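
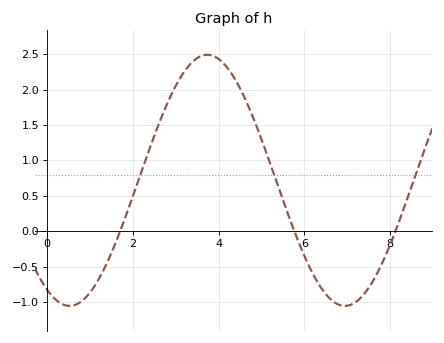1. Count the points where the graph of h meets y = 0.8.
3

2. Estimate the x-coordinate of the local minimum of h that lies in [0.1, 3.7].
0.53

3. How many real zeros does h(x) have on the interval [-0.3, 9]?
3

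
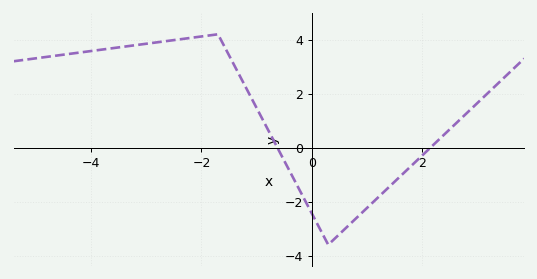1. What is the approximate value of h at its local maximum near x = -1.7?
4.2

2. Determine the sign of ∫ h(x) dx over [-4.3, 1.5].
positive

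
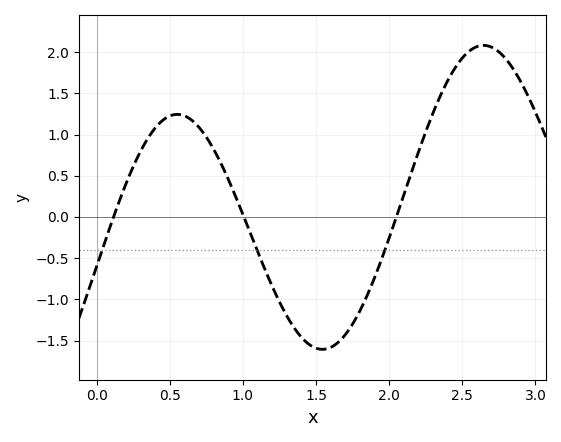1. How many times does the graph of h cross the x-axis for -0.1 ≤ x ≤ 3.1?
3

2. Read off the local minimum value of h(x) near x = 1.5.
-1.61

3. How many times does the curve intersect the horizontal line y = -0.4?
3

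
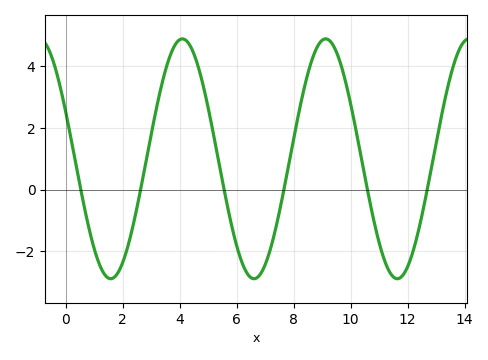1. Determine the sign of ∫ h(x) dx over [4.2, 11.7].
positive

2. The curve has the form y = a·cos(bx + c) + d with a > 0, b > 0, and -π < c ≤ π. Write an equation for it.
y = 3.89cos(1.25x + 1.16) + 1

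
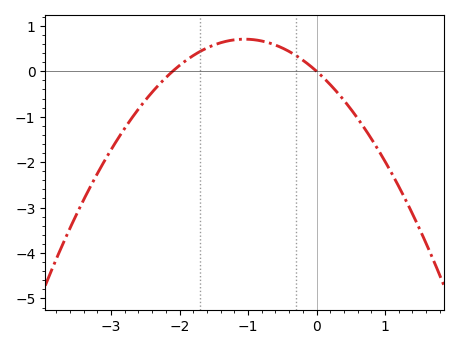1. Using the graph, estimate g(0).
0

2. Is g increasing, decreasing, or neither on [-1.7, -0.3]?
neither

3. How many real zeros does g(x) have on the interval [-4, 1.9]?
2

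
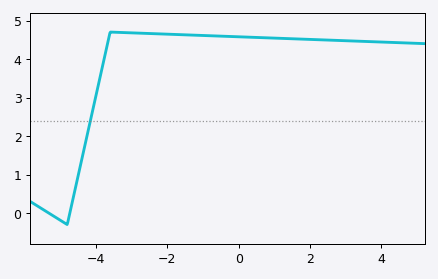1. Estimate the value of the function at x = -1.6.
4.63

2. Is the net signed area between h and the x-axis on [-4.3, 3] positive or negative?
positive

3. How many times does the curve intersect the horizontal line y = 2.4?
1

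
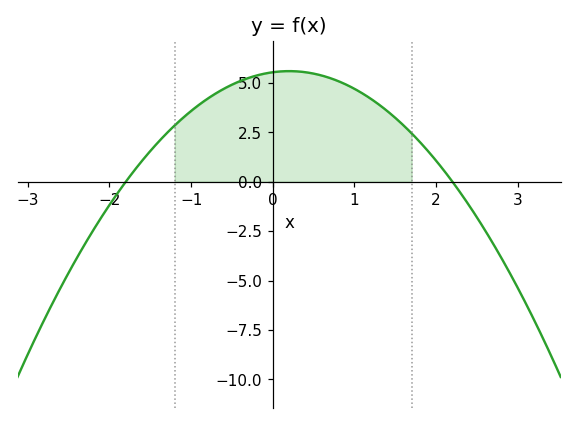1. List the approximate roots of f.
-1.8, 2.2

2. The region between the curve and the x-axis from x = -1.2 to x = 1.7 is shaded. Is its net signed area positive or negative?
positive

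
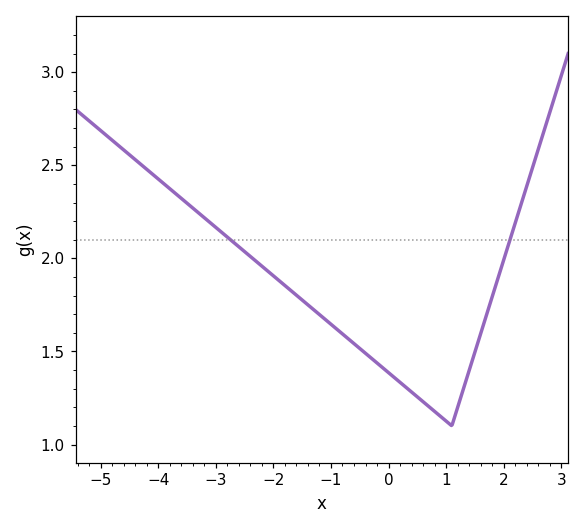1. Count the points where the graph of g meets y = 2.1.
2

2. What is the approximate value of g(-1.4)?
1.75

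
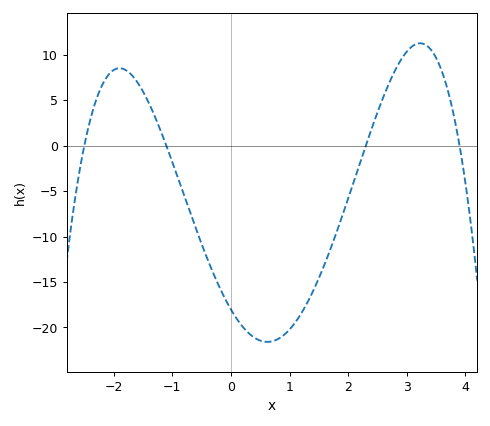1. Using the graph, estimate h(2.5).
3.5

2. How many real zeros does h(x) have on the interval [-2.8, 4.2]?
4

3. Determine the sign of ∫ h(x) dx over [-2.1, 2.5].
negative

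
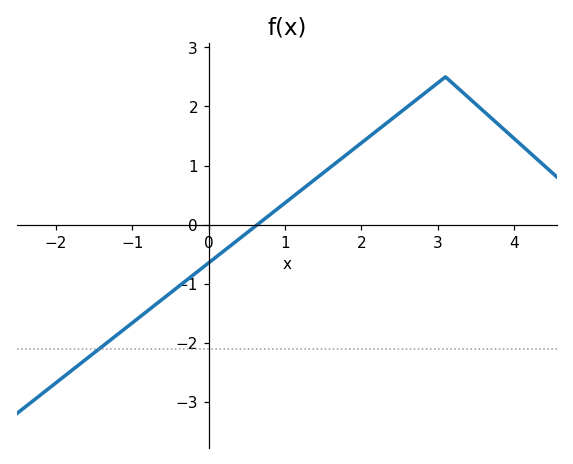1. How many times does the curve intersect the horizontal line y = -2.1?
1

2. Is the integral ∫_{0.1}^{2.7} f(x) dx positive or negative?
positive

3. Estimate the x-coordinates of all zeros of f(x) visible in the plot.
0.636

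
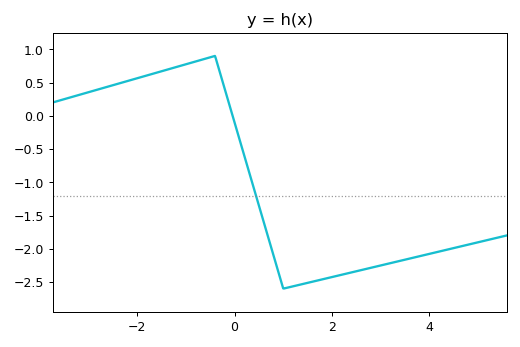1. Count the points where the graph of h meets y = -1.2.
1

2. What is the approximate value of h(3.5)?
-2.16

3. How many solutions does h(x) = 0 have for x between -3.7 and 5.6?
1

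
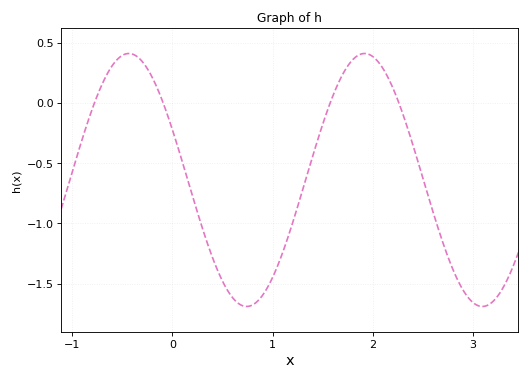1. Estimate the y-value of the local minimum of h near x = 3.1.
-1.69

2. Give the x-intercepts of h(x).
-0.778, -0.092, 1.58, 2.26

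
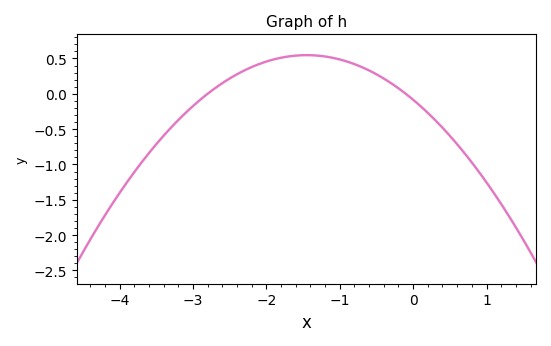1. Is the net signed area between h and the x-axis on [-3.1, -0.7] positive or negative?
positive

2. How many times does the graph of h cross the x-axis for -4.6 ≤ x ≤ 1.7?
2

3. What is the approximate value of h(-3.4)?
-0.594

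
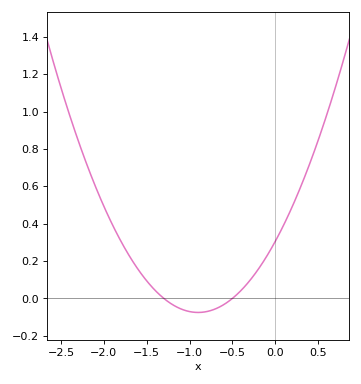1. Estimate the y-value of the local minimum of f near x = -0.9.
-0.075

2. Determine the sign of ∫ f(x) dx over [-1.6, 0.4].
positive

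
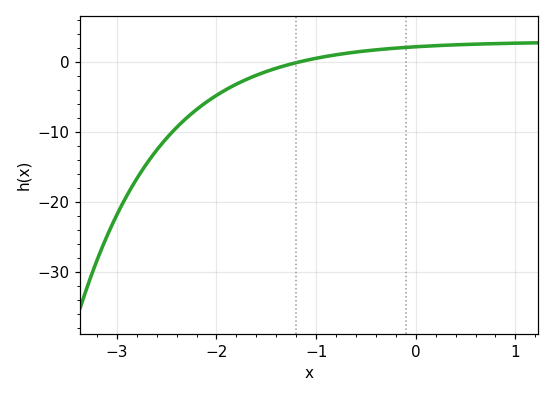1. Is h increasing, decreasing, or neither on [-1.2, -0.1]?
increasing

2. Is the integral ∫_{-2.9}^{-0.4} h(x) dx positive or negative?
negative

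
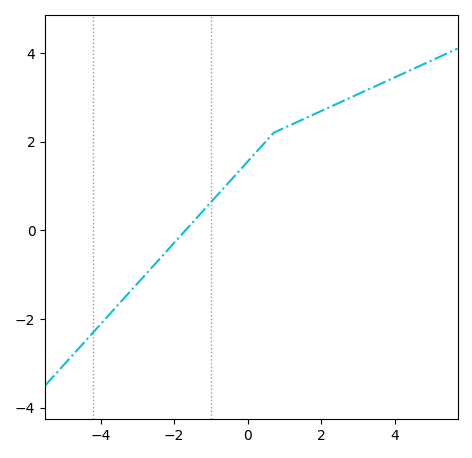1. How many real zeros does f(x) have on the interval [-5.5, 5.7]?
1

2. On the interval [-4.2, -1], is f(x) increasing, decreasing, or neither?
increasing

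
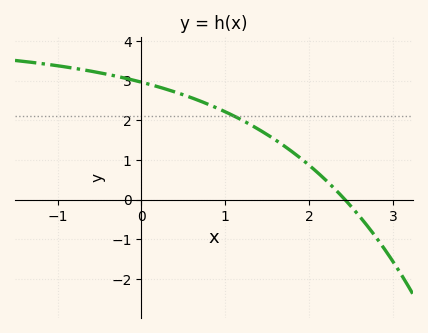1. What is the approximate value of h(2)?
0.863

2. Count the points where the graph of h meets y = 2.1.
1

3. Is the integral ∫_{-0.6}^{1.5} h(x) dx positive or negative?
positive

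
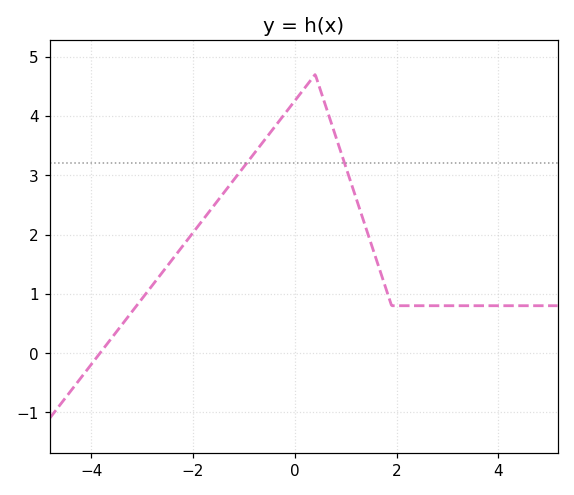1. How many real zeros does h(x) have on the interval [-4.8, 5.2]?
1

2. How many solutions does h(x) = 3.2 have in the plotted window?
2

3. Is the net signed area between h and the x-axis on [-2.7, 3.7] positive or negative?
positive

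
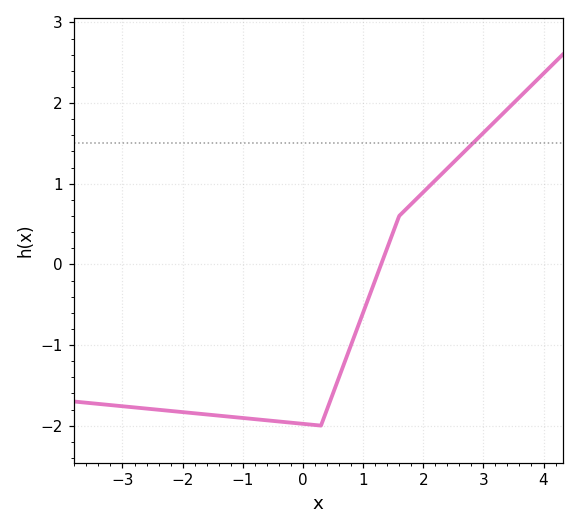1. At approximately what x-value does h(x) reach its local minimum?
0.2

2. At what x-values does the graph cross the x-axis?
1.4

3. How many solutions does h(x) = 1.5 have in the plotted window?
1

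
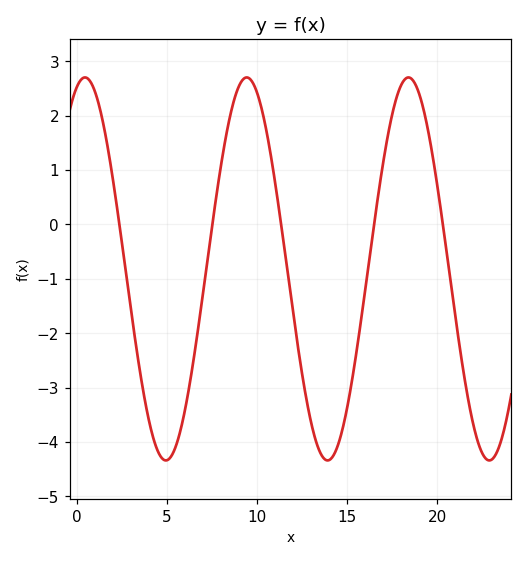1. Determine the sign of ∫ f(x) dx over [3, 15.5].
negative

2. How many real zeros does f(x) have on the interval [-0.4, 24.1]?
5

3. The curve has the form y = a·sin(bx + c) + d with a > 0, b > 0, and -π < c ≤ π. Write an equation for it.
y = 3.52sin(0.7x + 1.26) - 0.82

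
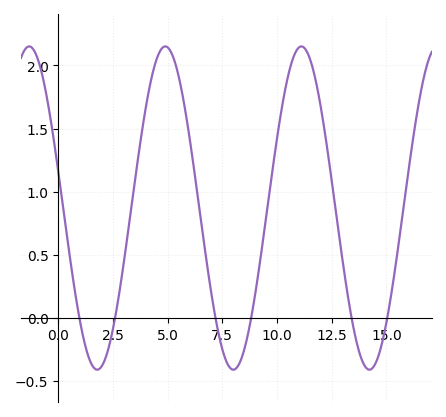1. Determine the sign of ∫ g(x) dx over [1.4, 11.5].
positive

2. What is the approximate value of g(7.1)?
0.087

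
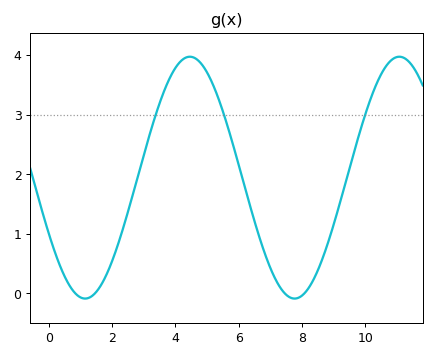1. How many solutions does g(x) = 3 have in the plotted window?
3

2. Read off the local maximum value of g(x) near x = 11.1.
3.97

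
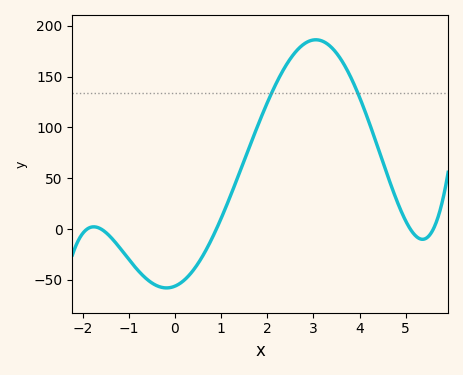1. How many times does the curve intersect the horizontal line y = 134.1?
2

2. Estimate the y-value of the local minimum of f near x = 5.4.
-10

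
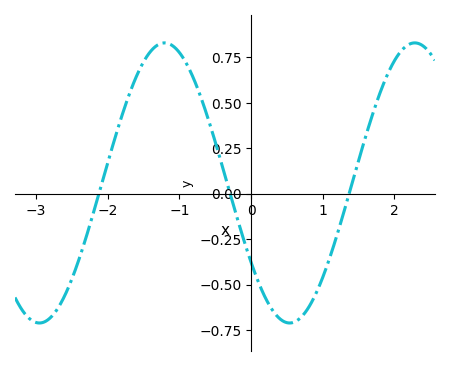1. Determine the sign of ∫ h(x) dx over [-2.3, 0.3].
positive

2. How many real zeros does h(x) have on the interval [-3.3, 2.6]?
3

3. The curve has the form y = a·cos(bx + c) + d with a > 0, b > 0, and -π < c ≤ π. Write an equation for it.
y = 0.77cos(1.8x + 2.17) + 0.06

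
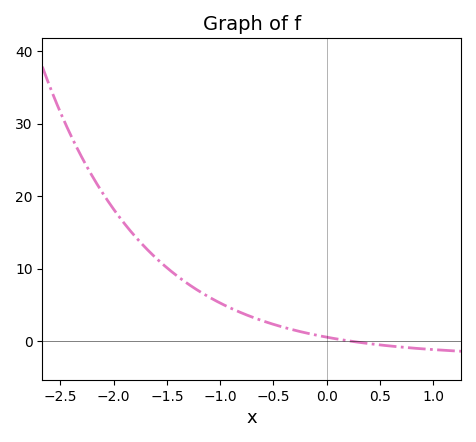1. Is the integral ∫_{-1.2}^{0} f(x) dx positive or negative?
positive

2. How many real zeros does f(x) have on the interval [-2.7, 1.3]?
1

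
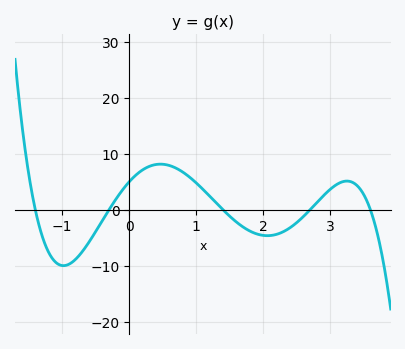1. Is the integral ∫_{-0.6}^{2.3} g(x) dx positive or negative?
positive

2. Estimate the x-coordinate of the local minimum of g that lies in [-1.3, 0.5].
-1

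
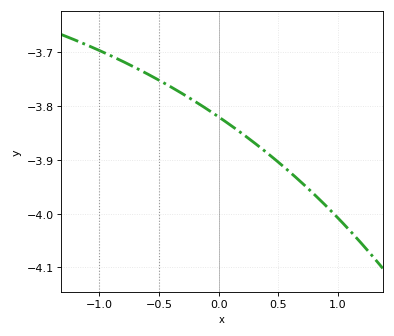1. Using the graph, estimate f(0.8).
-3.96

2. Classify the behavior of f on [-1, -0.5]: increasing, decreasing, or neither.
decreasing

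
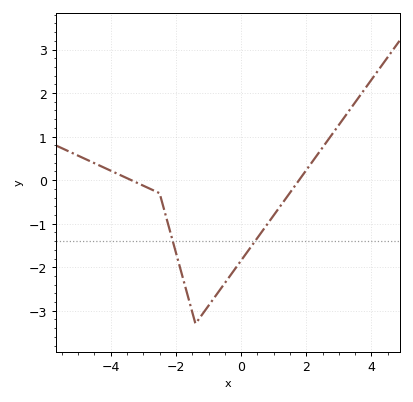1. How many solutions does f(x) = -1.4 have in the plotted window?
2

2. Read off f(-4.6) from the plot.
0.424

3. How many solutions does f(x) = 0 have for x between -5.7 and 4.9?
2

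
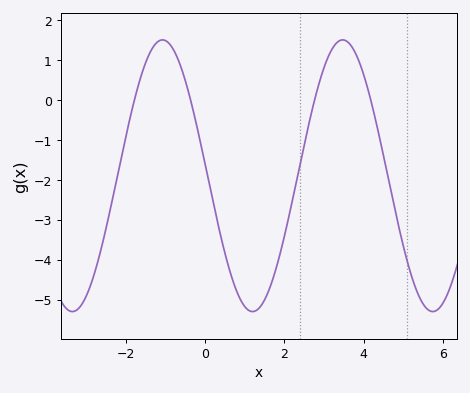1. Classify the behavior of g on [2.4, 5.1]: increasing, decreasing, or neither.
neither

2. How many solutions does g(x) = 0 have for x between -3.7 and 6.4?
4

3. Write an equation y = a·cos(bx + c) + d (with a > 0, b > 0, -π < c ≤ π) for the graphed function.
y = 3.4cos(1.4x + 1.5) - 1.9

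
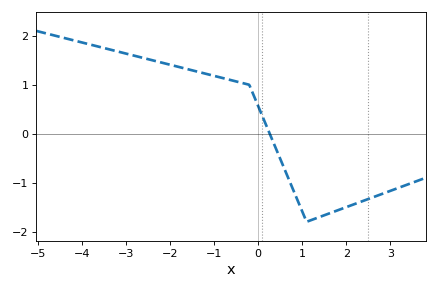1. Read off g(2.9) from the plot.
-1.2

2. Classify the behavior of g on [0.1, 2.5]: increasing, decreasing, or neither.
neither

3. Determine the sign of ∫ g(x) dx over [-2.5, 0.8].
positive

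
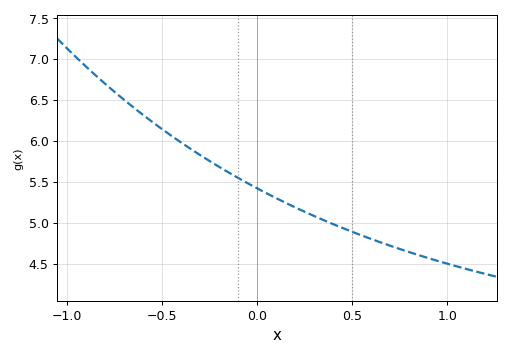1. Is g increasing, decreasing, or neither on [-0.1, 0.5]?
decreasing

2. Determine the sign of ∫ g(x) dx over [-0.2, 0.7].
positive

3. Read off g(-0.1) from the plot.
5.55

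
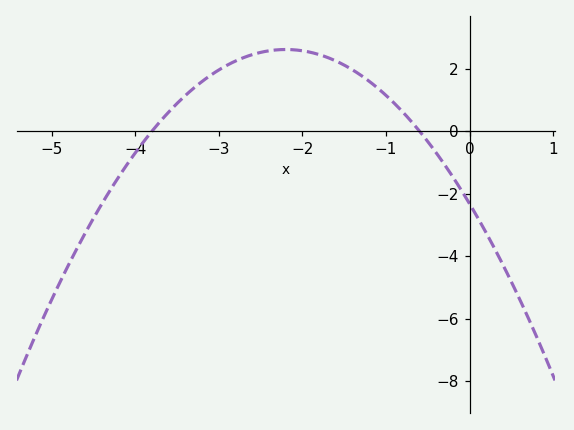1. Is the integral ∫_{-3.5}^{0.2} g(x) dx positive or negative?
positive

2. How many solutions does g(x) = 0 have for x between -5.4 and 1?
2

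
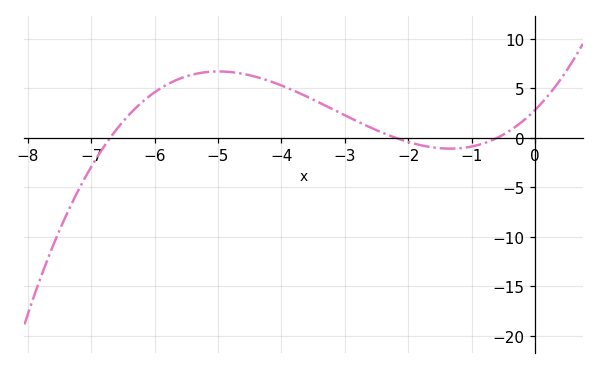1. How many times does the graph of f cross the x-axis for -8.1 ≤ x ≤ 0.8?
3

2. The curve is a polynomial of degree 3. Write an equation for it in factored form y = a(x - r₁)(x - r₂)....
y = 0.32(x + 6.7)(x + 2.2)(x + 0.6)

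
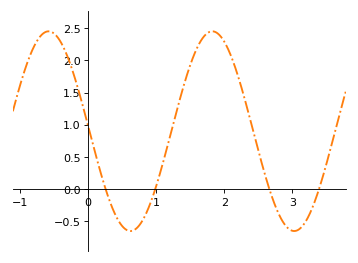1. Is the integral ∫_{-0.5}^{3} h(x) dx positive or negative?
positive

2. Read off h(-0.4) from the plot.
2.3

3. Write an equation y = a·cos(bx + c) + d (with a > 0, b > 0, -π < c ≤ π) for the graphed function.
y = 1.55cos(2.6x + 1.5) + 0.9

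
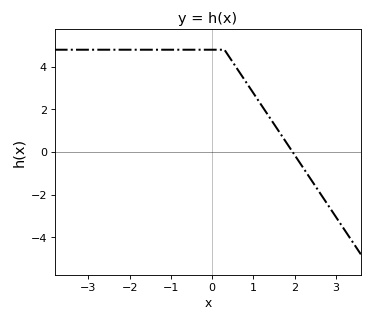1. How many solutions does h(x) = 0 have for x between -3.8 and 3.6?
1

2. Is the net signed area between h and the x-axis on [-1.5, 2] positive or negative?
positive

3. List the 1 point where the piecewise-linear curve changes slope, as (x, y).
(0.3, 4.8)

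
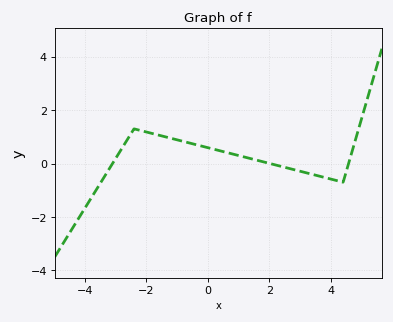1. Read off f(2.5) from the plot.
-0.141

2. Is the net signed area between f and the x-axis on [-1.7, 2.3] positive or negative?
positive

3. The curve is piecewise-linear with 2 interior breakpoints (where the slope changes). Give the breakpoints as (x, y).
(-2.4, 1.3); (4.4, -0.7)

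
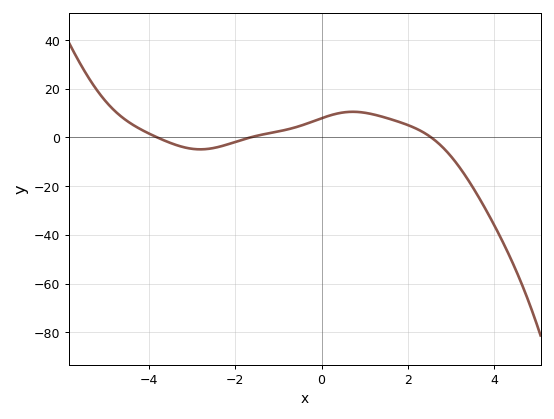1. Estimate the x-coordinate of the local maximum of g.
0.724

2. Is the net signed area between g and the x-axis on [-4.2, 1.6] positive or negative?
positive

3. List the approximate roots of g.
-3.8, -1.65, 2.54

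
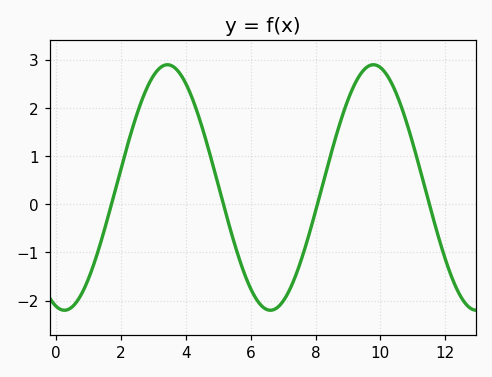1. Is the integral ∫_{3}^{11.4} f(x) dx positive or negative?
positive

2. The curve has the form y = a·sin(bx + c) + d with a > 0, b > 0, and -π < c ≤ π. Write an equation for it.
y = 2.55sin(0.99x - 1.8) + 0.35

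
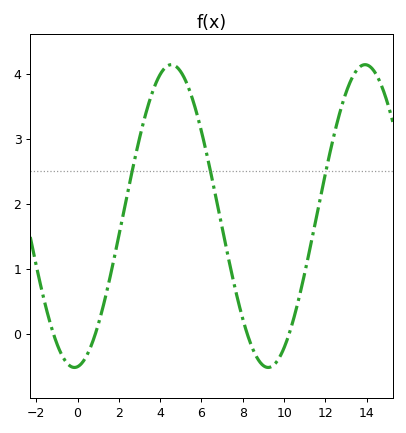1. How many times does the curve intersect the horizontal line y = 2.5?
3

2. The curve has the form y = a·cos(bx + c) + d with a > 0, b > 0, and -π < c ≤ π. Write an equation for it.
y = 2.33cos(0.67x - 3.04) + 1.81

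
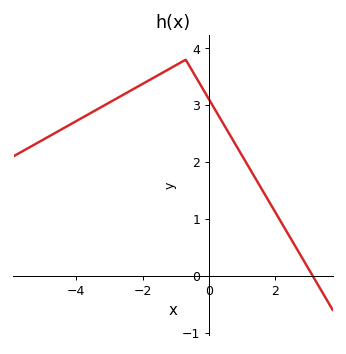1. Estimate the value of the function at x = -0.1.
3.2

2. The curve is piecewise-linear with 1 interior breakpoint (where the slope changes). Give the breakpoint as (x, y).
(-0.7, 3.8)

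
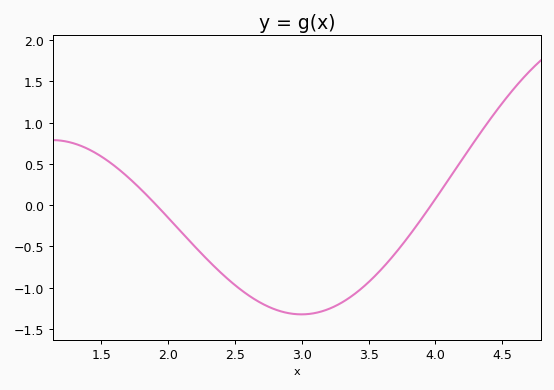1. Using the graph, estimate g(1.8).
0.2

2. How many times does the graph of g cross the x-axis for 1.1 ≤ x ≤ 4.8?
2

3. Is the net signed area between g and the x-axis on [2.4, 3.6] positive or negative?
negative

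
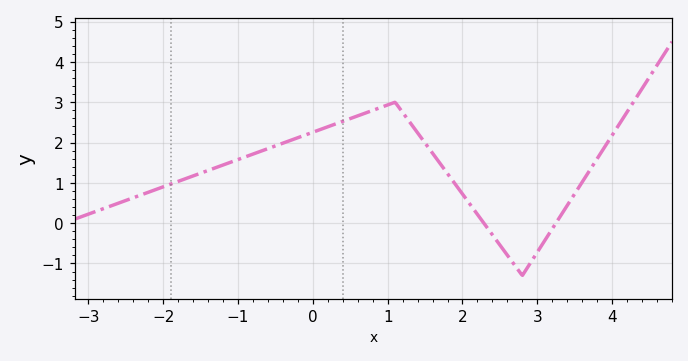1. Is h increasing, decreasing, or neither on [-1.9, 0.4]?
increasing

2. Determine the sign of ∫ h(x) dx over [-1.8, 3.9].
positive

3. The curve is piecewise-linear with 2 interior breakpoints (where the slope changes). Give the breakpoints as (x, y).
(1.1, 3); (2.8, -1.3)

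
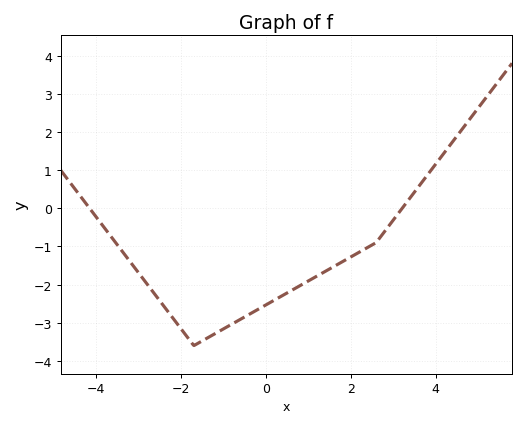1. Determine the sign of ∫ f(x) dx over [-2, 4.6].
negative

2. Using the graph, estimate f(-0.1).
-2.6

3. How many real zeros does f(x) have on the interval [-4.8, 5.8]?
2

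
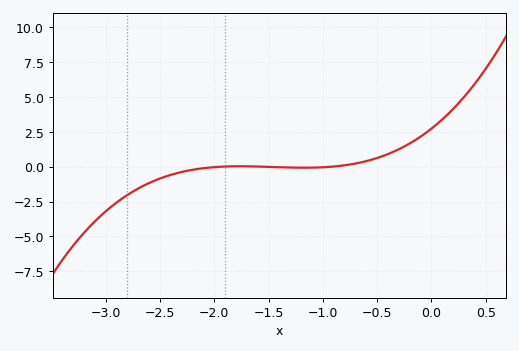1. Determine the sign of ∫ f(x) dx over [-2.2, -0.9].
negative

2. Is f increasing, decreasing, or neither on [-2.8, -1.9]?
increasing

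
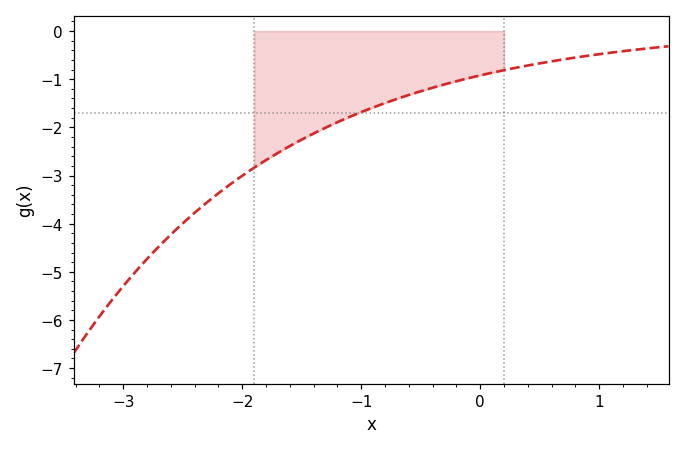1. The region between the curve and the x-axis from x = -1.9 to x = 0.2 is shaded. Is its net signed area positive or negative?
negative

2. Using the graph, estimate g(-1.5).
-2.3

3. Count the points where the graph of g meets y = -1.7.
1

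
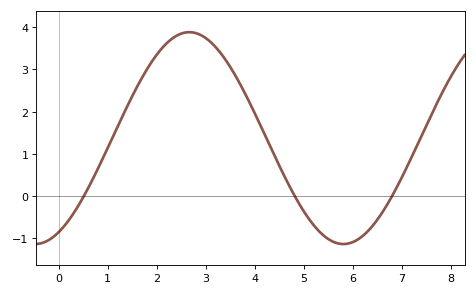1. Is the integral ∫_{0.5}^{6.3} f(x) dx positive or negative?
positive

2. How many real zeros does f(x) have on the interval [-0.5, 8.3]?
3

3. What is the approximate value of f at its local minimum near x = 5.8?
-1.14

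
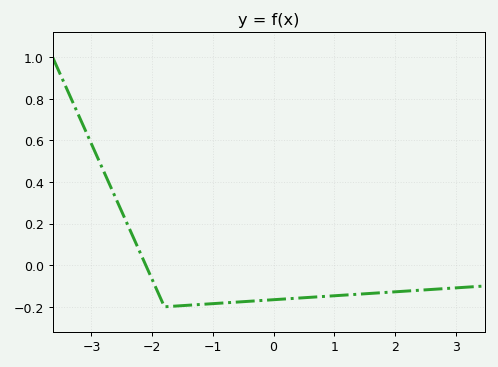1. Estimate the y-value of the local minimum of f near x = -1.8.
-0.2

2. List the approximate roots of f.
-2.1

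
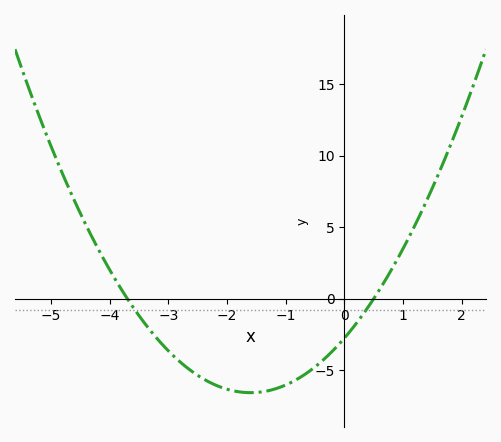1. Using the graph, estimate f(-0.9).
-6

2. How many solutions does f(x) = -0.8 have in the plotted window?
2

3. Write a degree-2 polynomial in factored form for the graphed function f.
y = 1.49(x + 3.7)(x - 0.5)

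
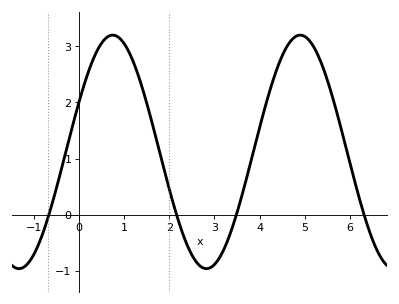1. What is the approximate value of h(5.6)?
2.2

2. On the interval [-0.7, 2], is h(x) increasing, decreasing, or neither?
neither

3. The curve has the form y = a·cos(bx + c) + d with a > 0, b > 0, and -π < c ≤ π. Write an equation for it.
y = 2.08cos(1.5x - 1.1) + 1.12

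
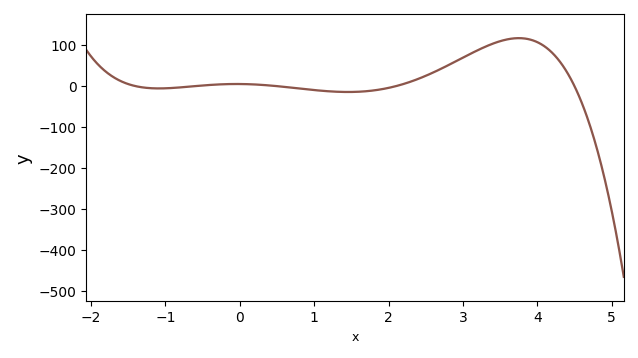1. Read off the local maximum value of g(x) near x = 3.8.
120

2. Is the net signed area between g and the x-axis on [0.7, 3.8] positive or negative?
positive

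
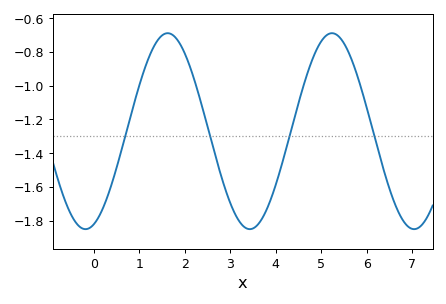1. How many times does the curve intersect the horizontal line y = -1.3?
4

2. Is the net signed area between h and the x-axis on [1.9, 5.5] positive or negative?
negative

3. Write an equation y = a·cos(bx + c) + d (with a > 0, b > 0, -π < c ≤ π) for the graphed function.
y = 0.58cos(1.7x - 2.8) - 1.27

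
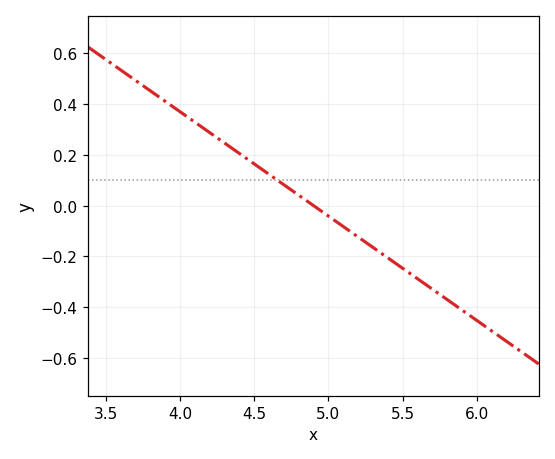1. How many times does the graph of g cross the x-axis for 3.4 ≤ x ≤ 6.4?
1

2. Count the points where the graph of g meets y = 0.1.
1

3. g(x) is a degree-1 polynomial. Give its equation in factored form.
y = -0.41(x - 4.9)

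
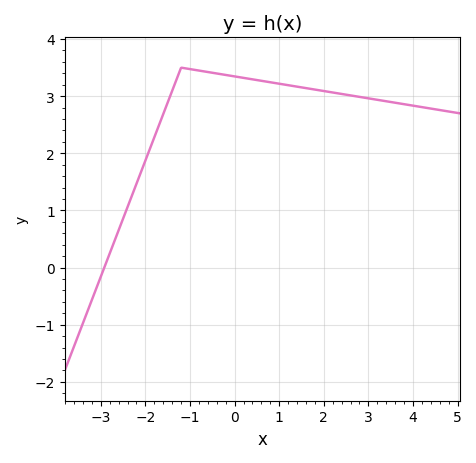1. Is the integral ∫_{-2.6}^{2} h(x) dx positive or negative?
positive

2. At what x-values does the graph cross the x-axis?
-3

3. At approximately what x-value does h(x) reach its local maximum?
-1.2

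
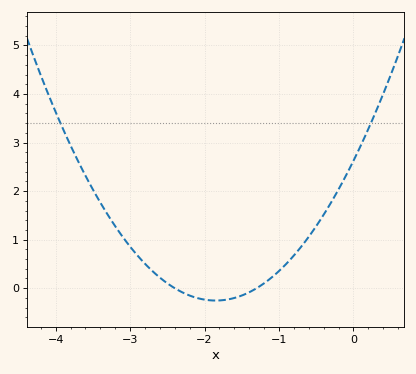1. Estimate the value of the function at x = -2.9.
0.7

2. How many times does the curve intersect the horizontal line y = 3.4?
2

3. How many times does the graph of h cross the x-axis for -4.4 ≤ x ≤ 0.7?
2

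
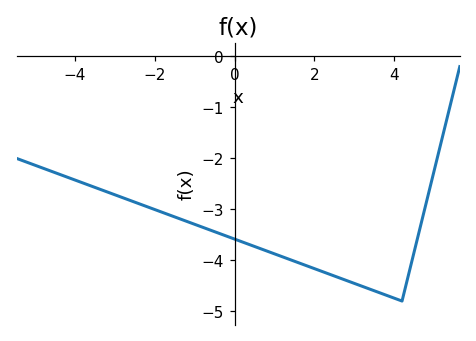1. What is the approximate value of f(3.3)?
-4.5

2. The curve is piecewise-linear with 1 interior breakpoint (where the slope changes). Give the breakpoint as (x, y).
(4.2, -4.8)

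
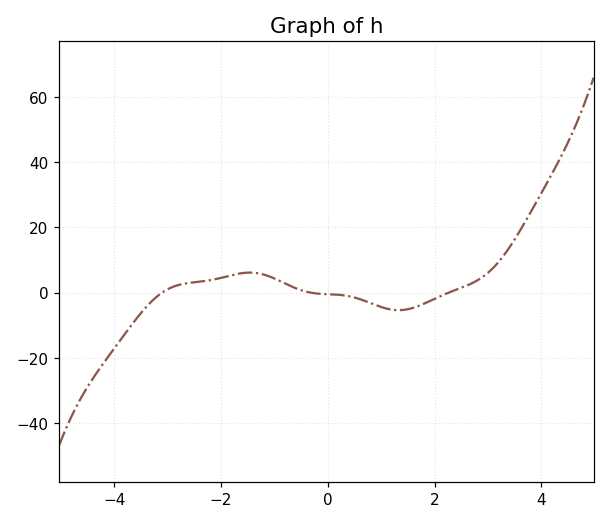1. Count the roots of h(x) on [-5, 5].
3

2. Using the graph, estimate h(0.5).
-1.47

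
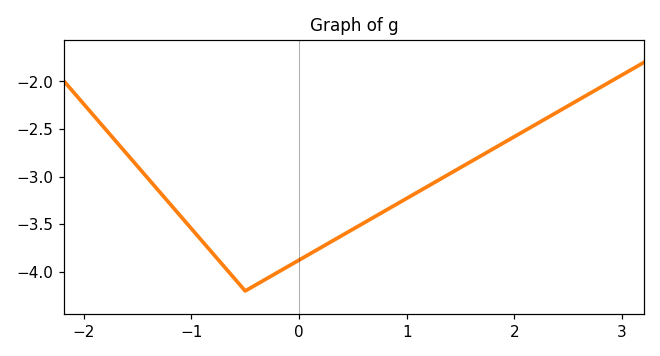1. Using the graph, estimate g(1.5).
-2.9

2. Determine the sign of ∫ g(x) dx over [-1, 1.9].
negative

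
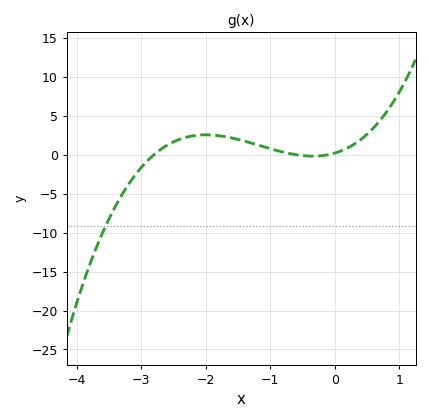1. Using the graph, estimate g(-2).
2.55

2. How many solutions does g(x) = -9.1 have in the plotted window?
1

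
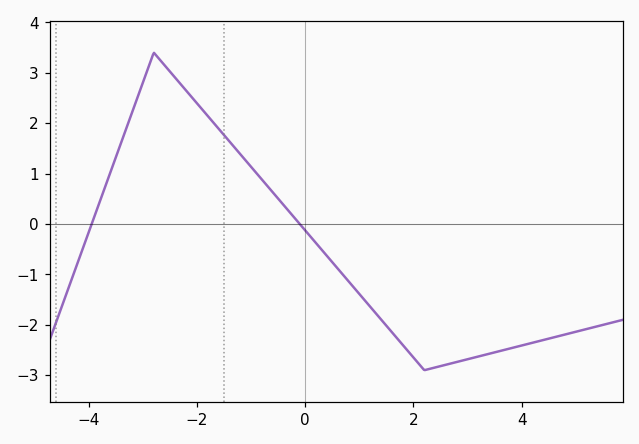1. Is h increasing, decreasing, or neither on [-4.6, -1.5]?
neither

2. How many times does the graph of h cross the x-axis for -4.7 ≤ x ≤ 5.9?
2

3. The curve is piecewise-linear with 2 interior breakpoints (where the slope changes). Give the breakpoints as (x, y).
(-2.8, 3.4); (2.2, -2.9)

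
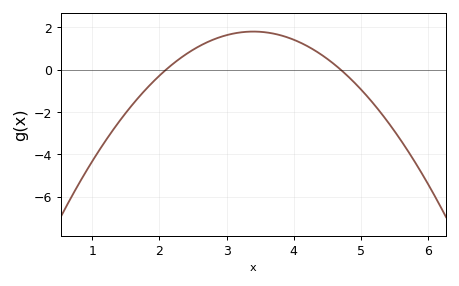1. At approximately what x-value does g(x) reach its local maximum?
3.4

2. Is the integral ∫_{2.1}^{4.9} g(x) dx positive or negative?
positive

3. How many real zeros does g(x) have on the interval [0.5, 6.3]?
2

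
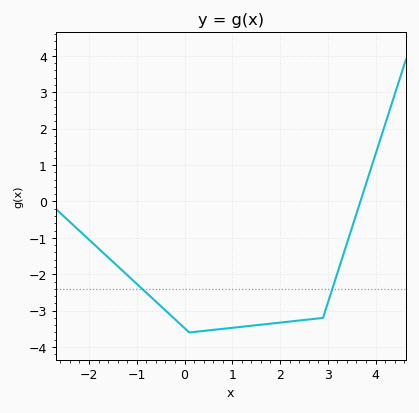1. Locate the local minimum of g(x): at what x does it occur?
0.1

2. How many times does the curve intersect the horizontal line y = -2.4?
2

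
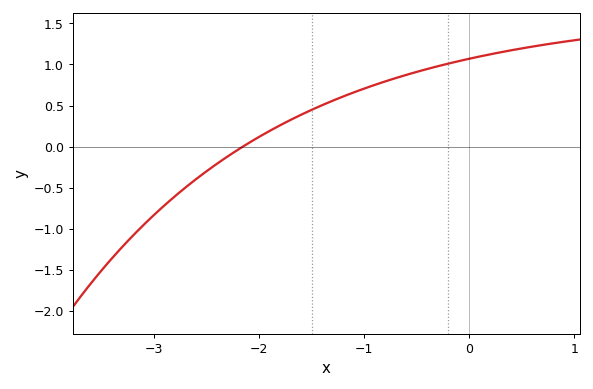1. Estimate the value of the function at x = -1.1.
0.66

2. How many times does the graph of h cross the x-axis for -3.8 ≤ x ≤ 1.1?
1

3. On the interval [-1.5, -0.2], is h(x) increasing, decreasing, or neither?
increasing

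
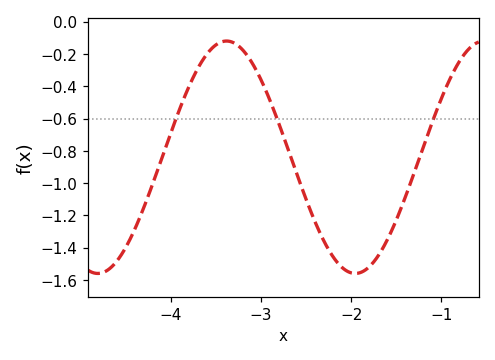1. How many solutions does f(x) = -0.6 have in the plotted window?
3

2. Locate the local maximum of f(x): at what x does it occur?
-3.4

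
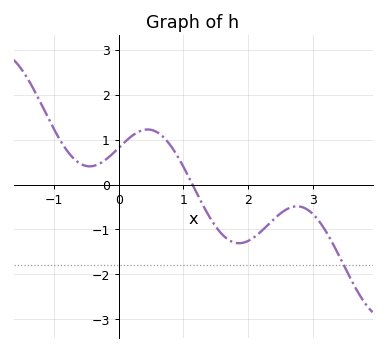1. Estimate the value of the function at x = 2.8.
-0.49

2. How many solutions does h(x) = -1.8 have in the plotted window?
1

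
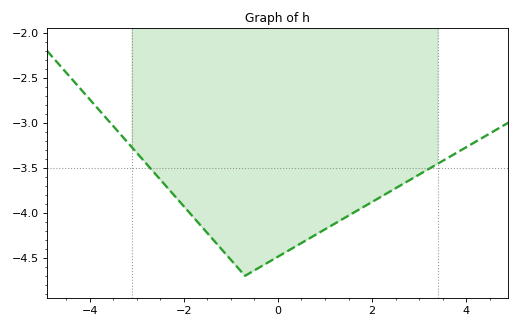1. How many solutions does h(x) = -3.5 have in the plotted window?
2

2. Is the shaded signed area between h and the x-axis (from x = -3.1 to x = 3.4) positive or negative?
negative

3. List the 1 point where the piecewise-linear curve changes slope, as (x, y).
(-0.7, -4.7)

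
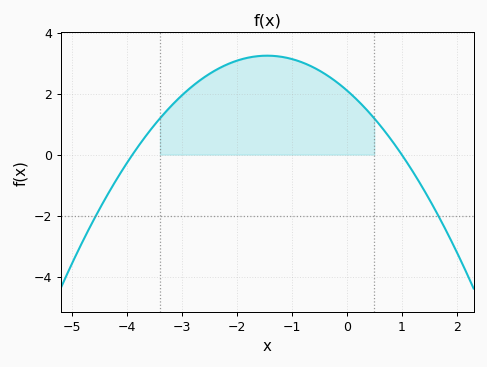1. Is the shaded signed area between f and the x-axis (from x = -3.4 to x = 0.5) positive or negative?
positive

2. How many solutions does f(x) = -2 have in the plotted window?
2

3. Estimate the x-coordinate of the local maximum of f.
-1.4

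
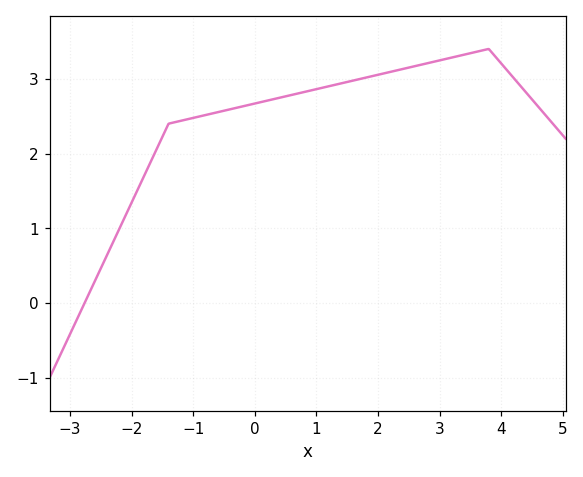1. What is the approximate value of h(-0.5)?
2.6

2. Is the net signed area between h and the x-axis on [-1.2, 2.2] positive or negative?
positive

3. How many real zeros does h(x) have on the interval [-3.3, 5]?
1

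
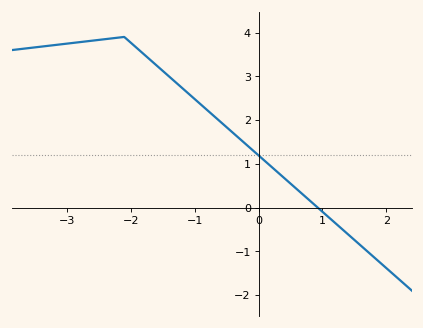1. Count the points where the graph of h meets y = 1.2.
1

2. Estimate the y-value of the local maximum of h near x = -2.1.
3.9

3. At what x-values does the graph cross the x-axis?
0.9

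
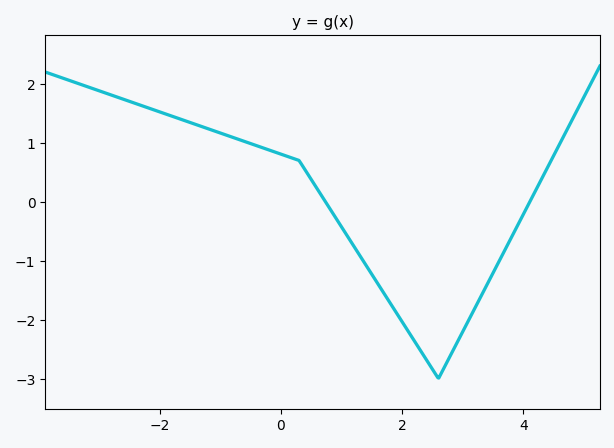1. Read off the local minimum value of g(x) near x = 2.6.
-3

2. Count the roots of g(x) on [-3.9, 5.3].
2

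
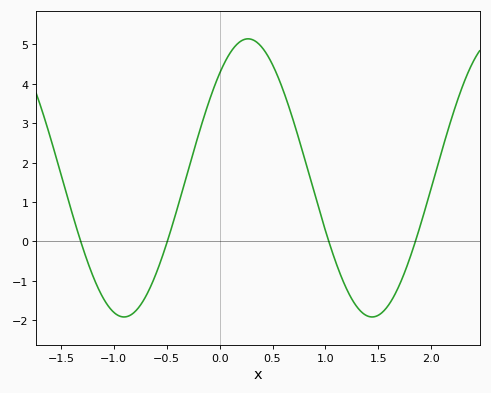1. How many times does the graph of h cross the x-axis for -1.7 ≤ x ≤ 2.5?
4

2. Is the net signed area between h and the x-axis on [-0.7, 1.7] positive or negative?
positive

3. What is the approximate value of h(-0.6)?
-0.817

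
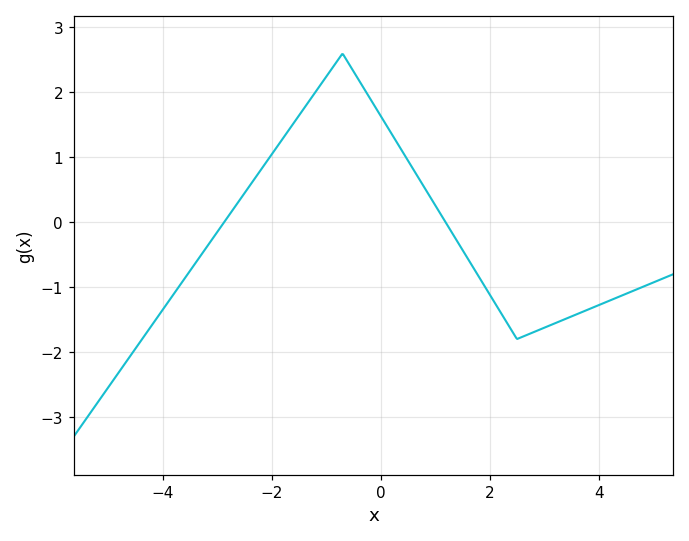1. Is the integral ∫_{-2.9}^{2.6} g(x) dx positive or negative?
positive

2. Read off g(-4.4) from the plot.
-1.8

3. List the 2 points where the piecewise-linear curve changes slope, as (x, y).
(-0.7, 2.6); (2.5, -1.8)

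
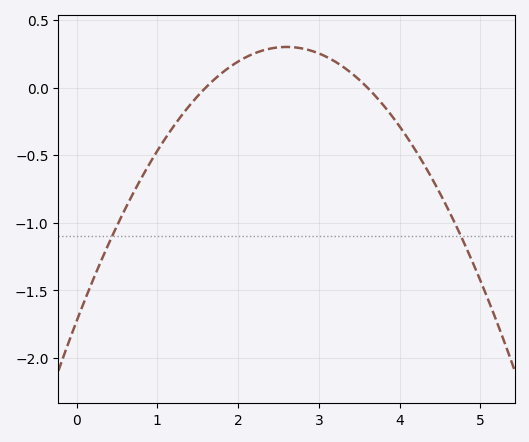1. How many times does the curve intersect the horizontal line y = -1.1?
2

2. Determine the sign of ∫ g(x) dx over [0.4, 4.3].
negative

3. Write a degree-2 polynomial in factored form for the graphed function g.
y = -0.3(x - 1.6)(x - 3.6)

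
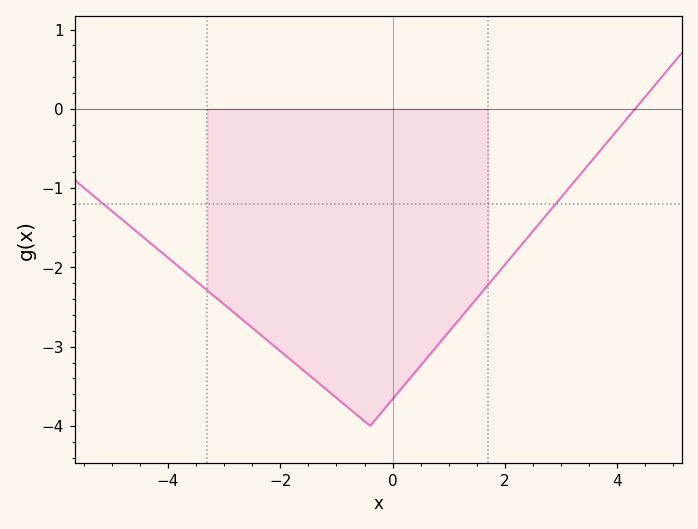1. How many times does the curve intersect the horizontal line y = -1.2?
2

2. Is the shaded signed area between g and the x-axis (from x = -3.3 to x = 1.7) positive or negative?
negative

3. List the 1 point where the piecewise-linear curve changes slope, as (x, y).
(-0.4, -4)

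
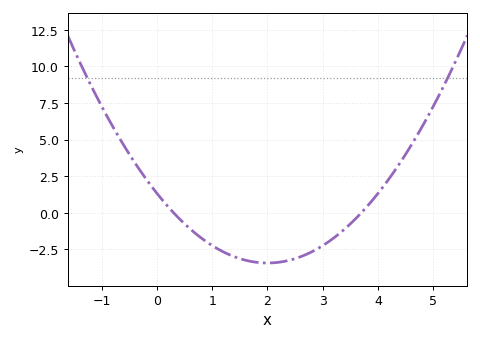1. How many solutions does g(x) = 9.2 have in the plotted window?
2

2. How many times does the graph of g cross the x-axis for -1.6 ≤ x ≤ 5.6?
2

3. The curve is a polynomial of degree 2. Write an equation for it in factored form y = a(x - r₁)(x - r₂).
y = 1.19(x - 0.3)(x - 3.7)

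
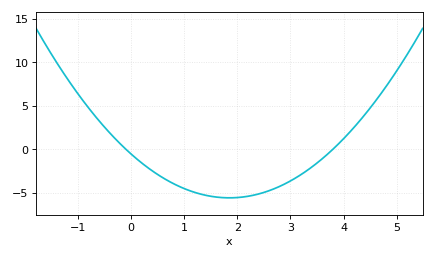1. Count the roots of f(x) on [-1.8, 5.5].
2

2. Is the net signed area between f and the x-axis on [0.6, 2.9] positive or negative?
negative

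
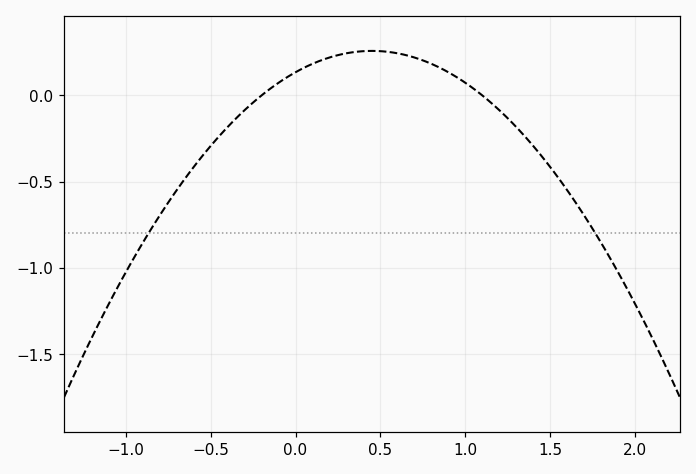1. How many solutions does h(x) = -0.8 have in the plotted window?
2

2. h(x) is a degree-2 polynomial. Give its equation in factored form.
y = -0.61(x + 0.2)(x - 1.1)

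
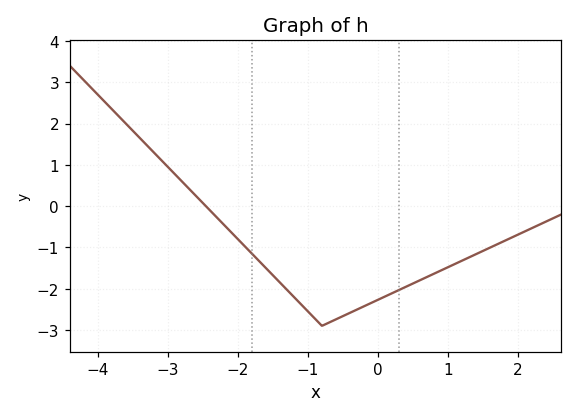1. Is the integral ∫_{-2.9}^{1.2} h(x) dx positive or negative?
negative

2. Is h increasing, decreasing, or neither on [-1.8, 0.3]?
neither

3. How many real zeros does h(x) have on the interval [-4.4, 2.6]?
1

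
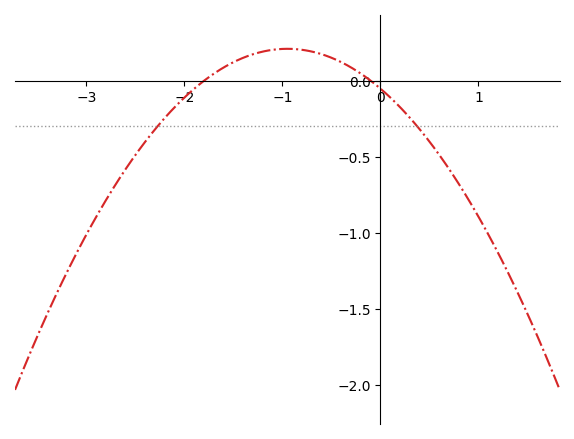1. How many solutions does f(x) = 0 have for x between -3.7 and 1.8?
2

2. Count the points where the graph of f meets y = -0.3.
2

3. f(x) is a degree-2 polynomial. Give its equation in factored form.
y = -0.29(x + 1.8)(x + 0.1)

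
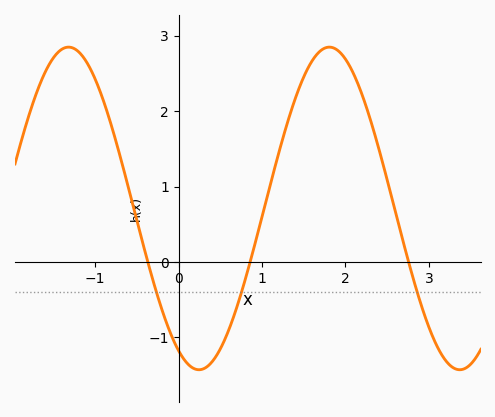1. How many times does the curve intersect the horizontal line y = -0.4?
3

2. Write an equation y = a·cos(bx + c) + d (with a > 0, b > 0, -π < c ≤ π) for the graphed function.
y = 2.14cos(2x + 2.7) + 0.71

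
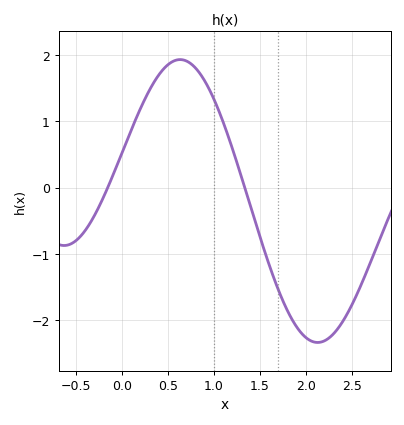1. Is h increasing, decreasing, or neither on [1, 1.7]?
decreasing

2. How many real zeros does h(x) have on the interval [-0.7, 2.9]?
2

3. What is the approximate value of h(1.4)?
-0.3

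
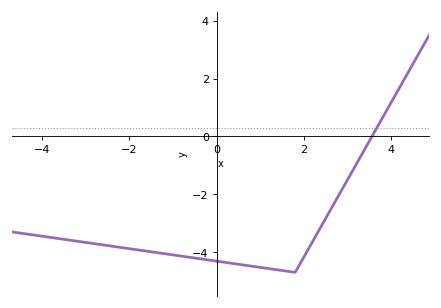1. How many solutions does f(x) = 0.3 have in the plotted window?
1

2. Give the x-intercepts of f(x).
3.56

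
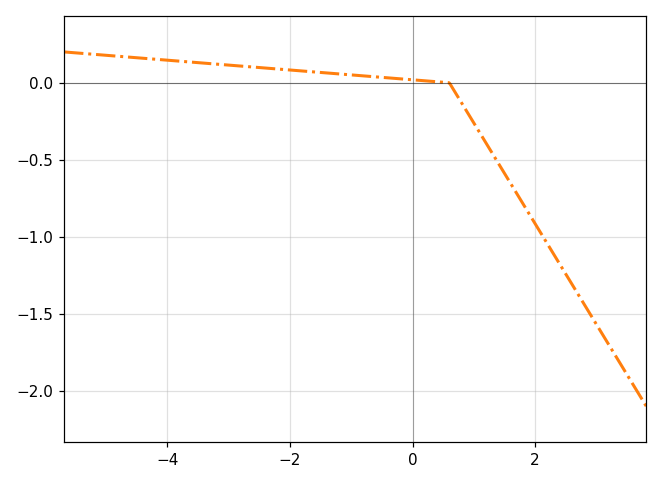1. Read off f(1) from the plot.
-0.25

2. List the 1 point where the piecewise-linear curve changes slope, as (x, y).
(0.6, 0)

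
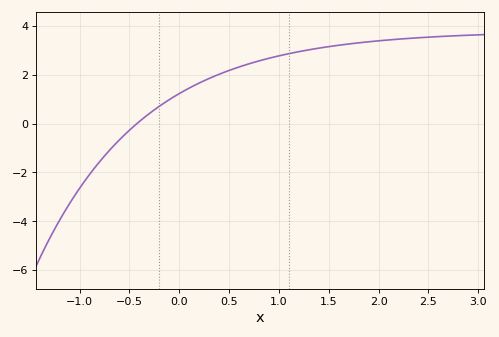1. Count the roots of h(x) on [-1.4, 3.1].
1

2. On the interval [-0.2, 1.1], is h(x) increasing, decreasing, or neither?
increasing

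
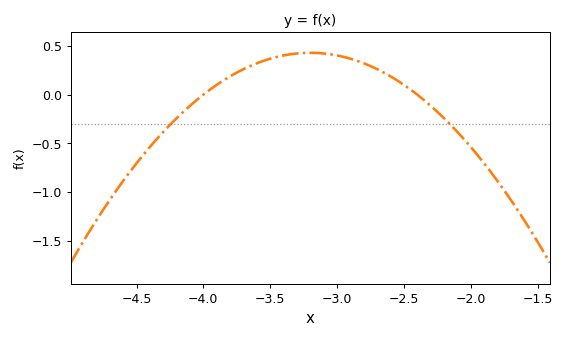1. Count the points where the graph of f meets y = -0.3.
2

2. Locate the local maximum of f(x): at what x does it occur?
-3.2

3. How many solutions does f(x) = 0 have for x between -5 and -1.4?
2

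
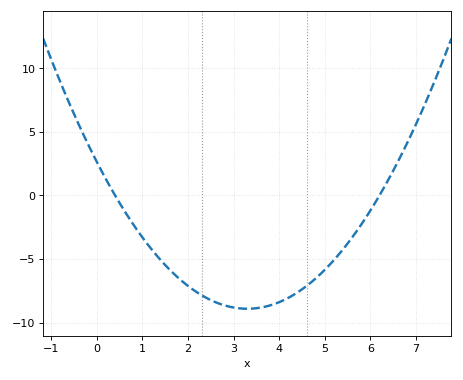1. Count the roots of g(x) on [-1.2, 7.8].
2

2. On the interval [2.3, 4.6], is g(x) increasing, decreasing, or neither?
neither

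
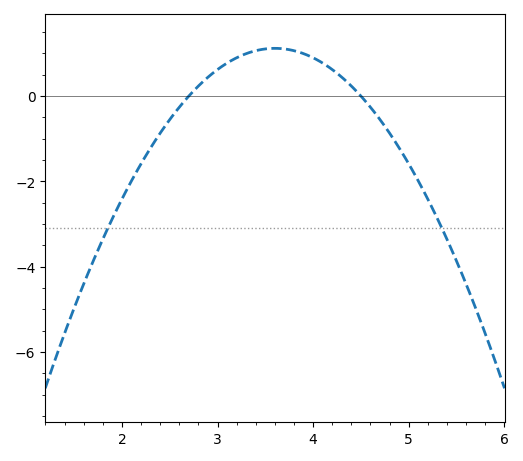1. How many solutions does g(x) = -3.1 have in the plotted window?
2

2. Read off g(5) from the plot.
-1.59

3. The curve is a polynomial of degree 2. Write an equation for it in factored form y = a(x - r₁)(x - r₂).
y = -1.38(x - 2.7)(x - 4.5)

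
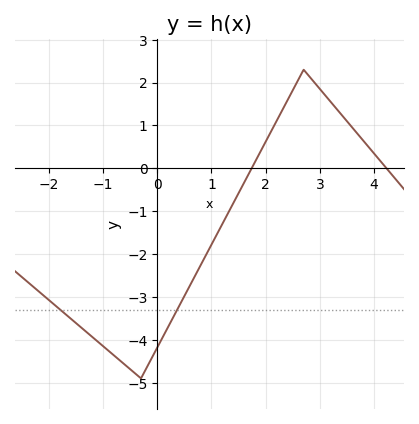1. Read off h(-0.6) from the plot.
-4.58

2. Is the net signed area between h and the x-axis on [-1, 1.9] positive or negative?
negative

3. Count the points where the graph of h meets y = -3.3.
2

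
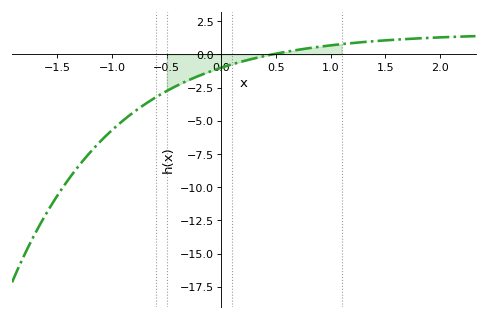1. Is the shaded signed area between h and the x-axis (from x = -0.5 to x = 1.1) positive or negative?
negative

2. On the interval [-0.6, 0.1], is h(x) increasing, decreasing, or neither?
increasing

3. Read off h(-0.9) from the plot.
-4.98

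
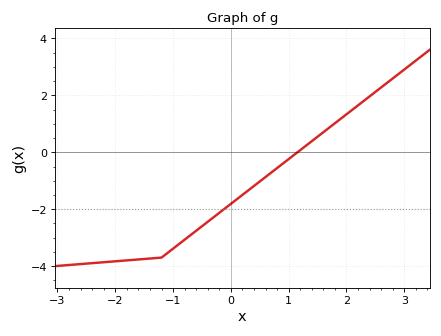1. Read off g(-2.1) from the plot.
-3.85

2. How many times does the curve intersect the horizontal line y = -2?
1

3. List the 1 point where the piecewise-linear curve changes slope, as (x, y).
(-1.2, -3.7)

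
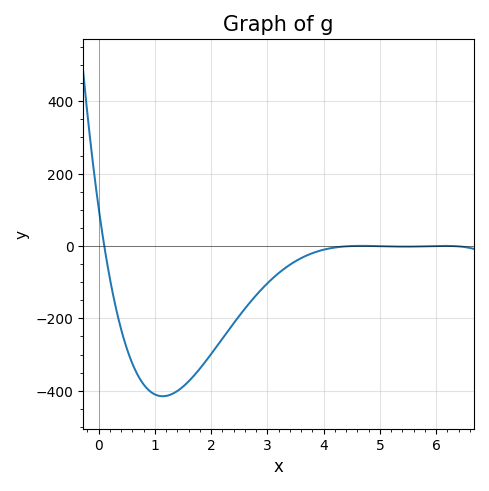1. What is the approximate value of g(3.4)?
-60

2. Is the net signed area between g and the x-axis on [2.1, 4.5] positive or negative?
negative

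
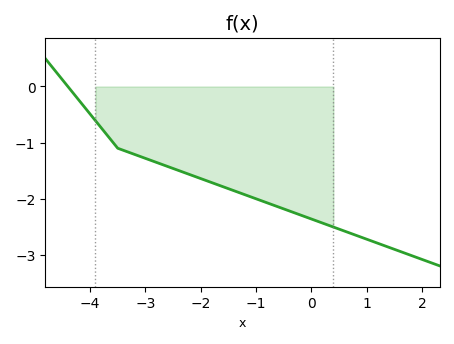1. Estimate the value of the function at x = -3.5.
-1.1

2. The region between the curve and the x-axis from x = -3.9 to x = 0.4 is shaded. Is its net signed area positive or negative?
negative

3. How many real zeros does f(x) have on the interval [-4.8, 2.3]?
1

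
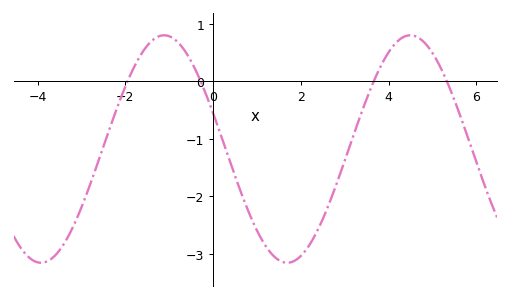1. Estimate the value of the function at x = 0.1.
-0.8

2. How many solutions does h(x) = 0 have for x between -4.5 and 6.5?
4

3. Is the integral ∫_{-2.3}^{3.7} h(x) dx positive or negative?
negative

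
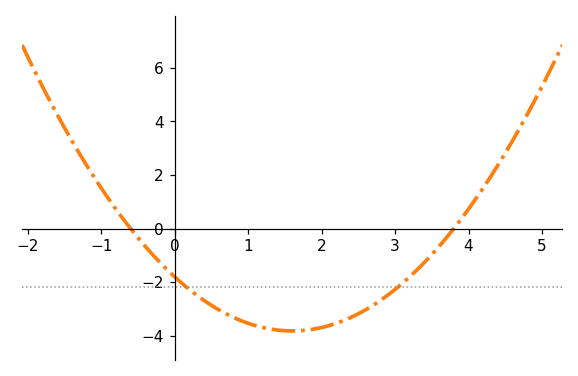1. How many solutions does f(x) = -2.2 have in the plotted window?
2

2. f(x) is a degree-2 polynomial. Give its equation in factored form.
y = 0.79(x + 0.6)(x - 3.8)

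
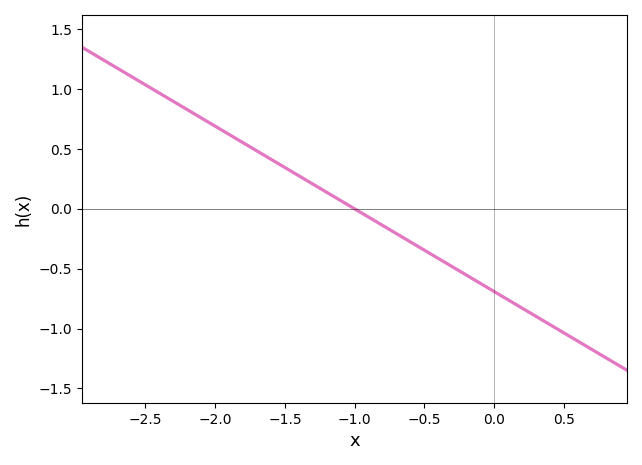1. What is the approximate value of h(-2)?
0.69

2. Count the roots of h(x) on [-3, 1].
1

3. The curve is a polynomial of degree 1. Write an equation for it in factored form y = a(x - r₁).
y = -0.69(x + 1)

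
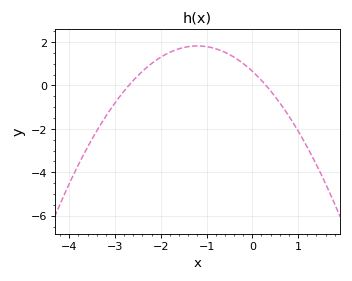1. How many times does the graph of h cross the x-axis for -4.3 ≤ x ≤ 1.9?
2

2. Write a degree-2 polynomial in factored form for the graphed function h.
y = -0.81(x + 2.7)(x - 0.3)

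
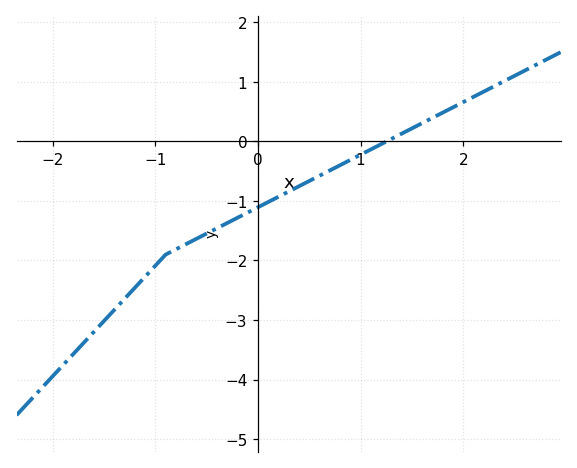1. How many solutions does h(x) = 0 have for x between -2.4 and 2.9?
1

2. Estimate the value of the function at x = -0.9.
-1.9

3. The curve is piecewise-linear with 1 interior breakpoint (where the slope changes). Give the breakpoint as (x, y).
(-0.9, -1.9)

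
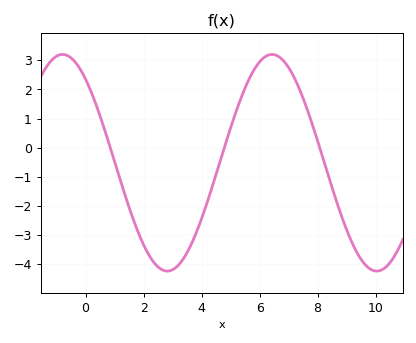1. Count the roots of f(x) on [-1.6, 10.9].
3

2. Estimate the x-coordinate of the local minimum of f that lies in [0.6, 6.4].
2.81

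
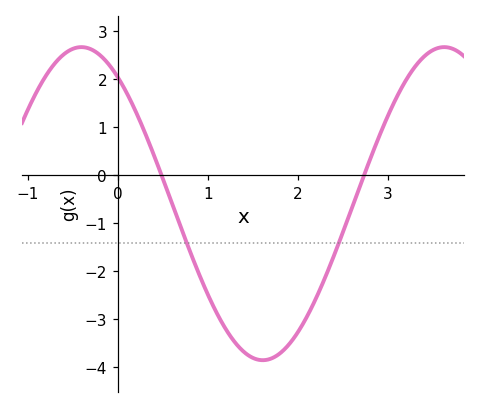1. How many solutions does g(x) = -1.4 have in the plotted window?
2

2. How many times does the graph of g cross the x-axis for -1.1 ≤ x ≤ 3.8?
2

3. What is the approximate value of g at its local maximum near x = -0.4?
2.7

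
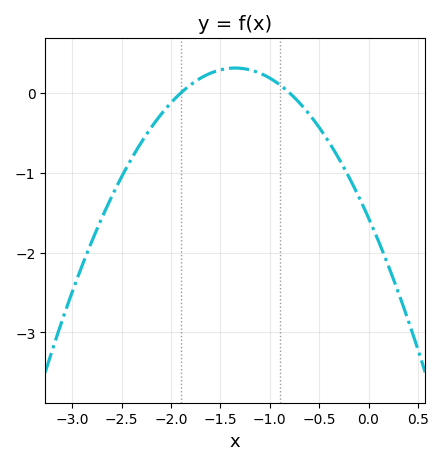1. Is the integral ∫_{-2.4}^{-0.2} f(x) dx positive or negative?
negative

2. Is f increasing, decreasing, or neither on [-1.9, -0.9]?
neither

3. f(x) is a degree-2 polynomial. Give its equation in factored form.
y = -1.03(x + 1.9)(x + 0.8)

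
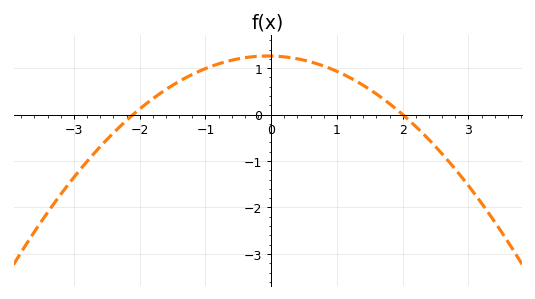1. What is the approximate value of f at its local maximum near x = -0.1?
1.3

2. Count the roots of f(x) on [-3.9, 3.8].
2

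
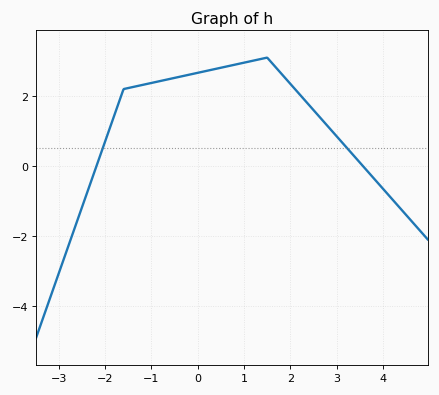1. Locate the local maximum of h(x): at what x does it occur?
1.5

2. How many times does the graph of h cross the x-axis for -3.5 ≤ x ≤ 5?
2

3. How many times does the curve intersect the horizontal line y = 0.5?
2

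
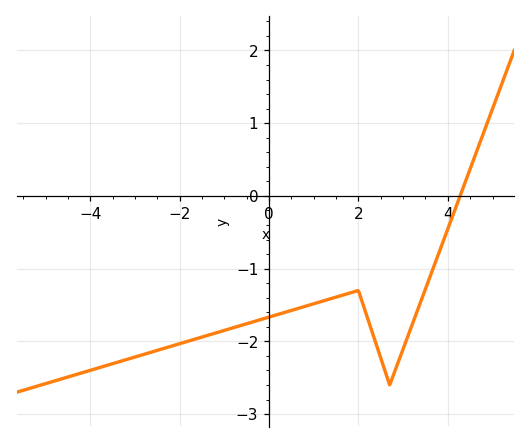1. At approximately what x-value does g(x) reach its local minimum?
2.7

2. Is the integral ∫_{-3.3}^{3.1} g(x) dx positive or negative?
negative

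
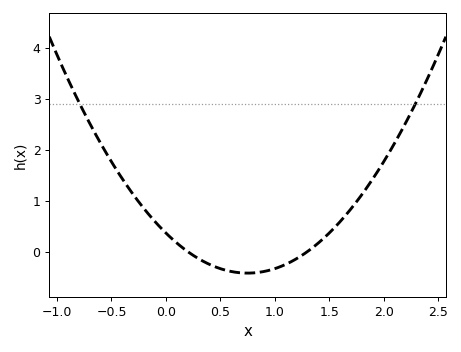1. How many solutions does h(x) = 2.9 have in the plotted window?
2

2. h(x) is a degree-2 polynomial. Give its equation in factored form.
y = 1.4(x - 0.2)(x - 1.3)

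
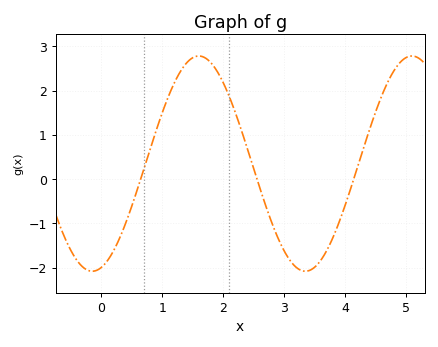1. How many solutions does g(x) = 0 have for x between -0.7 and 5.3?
3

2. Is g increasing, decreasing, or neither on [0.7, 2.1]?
neither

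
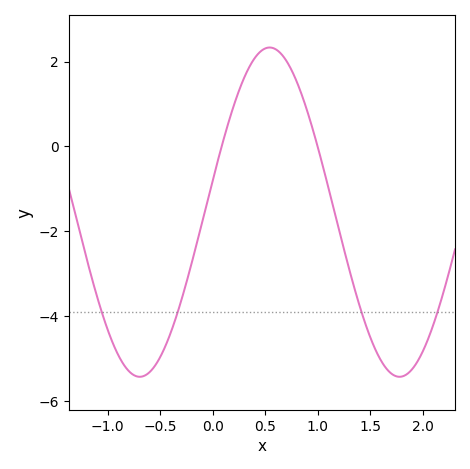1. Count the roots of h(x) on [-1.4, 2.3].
2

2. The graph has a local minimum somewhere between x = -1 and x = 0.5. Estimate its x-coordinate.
-0.695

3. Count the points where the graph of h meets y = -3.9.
4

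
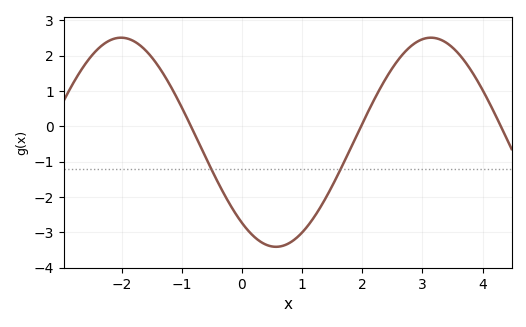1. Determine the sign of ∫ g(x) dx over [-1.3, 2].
negative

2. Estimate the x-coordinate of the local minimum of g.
0.6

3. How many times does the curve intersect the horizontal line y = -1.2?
2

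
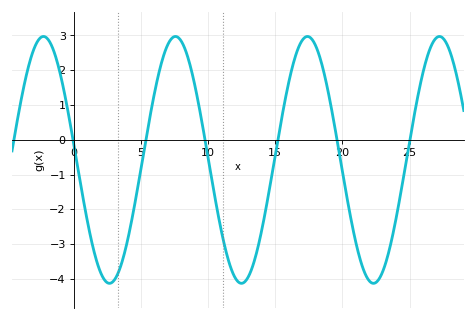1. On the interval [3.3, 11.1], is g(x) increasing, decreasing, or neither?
neither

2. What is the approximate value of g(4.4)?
-2.18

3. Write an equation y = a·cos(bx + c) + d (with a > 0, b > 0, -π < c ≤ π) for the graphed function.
y = 3.55cos(0.64x + 1.43) - 0.58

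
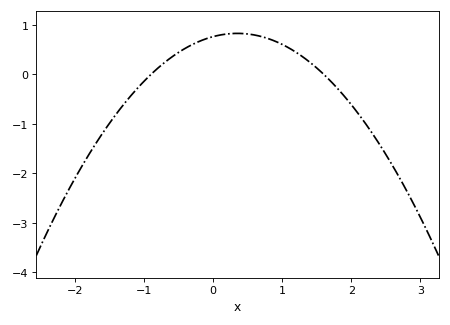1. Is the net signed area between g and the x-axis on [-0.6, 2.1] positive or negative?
positive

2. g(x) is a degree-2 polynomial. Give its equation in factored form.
y = -0.53(x + 0.9)(x - 1.6)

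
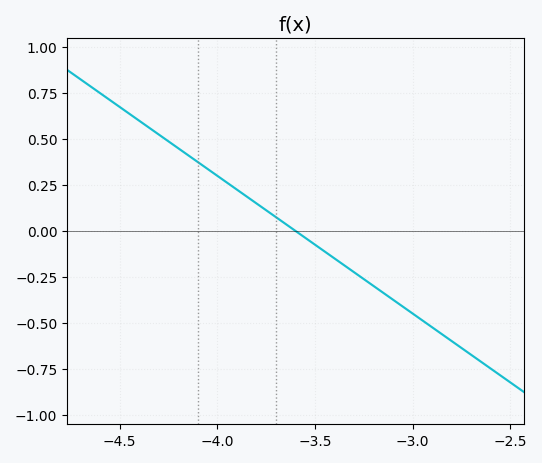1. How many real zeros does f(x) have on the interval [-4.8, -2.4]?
1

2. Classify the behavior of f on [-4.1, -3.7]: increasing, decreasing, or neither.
decreasing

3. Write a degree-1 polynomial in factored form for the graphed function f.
y = -0.75(x + 3.6)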